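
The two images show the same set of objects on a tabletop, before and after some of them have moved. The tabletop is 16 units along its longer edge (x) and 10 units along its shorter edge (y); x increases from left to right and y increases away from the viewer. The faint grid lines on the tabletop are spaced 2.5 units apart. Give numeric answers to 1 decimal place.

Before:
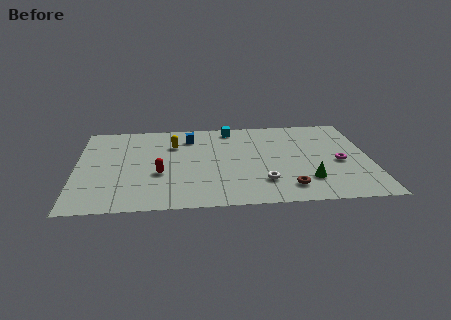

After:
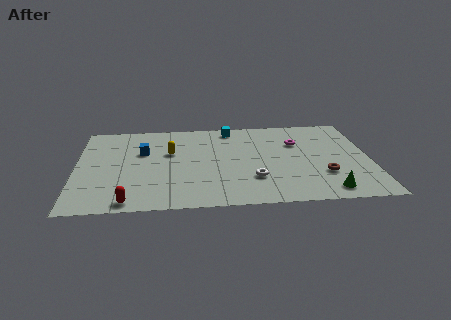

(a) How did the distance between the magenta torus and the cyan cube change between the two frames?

-3.2

The distance was about 7.3 in the first image and 4.1 in the second, so they moved 3.2 units closer together.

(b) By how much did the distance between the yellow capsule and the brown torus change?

+0.8

Before: roughly 8.1 units apart; after: 8.9. That's 0.8 units further apart.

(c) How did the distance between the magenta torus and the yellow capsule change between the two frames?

-2.4

They were about 9.4 units apart before and 7.0 after — 2.4 units closer together.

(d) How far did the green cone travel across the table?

1.6

The green cone was near (12.5, 2.5) before and (13.5, 1.3) after, so it travelled √(1.0² + 1.2²) ≈ 1.6 units.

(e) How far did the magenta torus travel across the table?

3.3

From (14.3, 4.4) to (12.1, 6.8), the magenta torus covered √(2.2² + 2.4²) ≈ 3.3 units.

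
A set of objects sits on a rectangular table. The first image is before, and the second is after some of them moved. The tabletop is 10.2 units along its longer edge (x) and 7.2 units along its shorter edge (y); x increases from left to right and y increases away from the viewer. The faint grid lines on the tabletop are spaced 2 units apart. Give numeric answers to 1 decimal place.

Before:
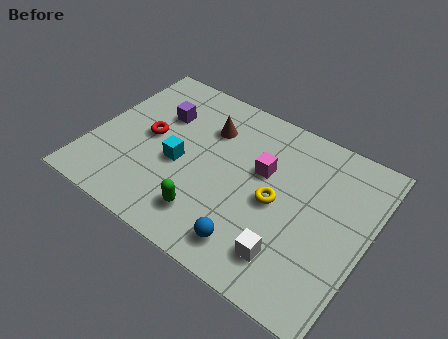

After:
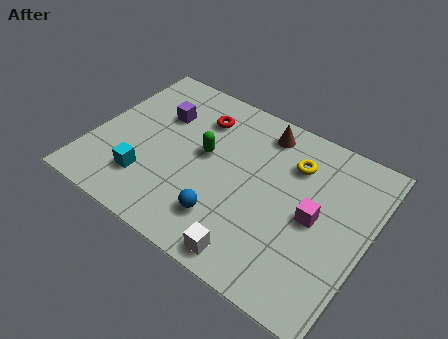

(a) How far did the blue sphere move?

1.2

The blue sphere was near (6.4, 1.2) before and (5.3, 1.7) after, so it travelled √(1.1² + 0.5²) ≈ 1.2 units.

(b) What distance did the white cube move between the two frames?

1.4

The white cube was near (7.7, 1.5) before and (6.5, 0.8) after, so it travelled √(1.2² + 0.7²) ≈ 1.4 units.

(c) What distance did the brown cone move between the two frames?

2.1

The brown cone was near (4.0, 5.2) before and (5.9, 6.1) after, so it travelled √(1.9² + 0.9²) ≈ 2.1 units.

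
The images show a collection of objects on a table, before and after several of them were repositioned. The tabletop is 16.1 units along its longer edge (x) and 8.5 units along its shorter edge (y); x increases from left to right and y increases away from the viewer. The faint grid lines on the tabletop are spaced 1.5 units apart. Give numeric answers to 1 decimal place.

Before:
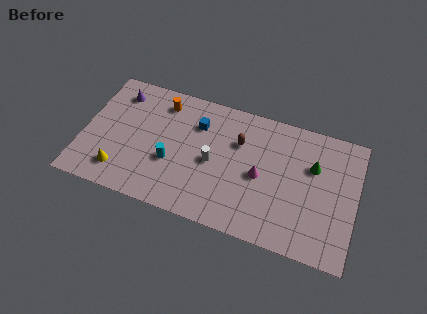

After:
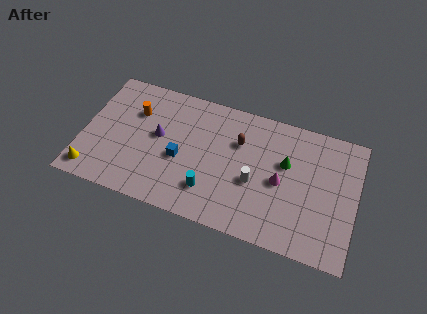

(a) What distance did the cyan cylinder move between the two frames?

2.6

From (5.3, 3.2) to (7.7, 2.1), the cyan cylinder covered √(2.4² + 1.1²) ≈ 2.6 units.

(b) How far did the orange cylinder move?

1.9

The orange cylinder moved from about (4.4, 7.0) to (2.9, 5.9), a distance of √(1.5² + 1.1²) ≈ 1.9.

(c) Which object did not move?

the brown capsule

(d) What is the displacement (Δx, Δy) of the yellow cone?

(-1.6, -0.5)

From the two frames, the yellow cone sits at roughly (2.4, 1.7) before and (0.8, 1.2) after.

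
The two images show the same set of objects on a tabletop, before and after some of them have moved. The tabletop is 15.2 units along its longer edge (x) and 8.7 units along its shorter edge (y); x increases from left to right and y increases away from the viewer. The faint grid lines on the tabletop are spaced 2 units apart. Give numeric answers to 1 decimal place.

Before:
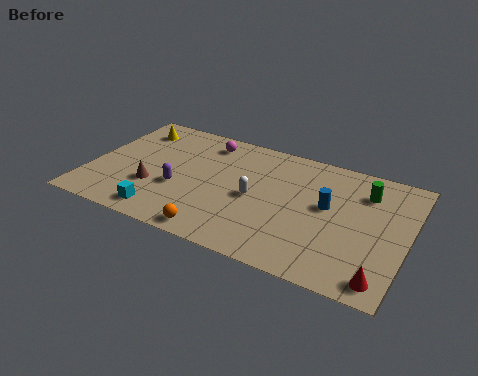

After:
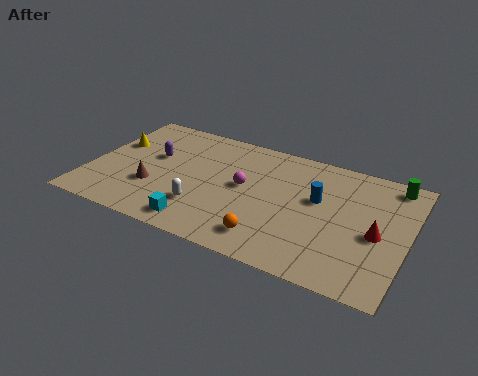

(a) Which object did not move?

the brown cone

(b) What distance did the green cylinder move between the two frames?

1.6

From (13.0, 6.6) to (14.2, 7.7), the green cylinder covered √(1.2² + 1.1²) ≈ 1.6 units.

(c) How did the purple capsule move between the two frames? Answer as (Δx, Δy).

(-1.5, 1.9)

The purple capsule was at about (4.4, 3.3) and moved to about (2.9, 5.2).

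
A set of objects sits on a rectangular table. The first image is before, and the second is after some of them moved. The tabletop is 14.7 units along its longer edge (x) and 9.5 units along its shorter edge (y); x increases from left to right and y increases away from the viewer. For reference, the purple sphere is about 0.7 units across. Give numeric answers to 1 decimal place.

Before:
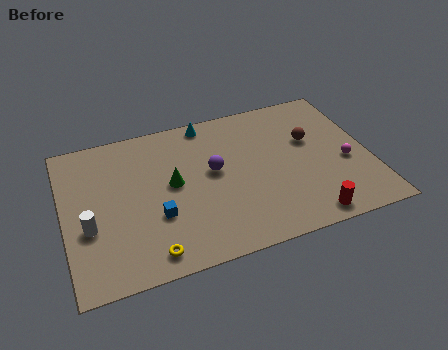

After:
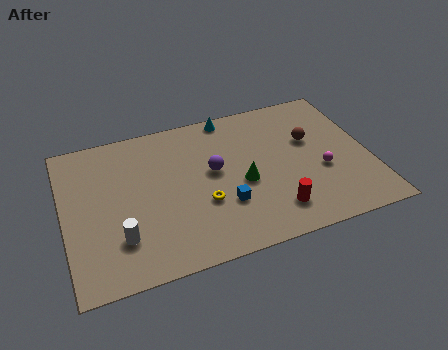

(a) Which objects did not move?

the brown sphere and the purple sphere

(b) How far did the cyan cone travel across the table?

1.1

From (7.2, 8.6) to (8.3, 8.7), the cyan cone covered √(1.1² + 0.1²) ≈ 1.1 units.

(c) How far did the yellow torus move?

3.5

The yellow torus moved from about (3.8, 1.2) to (6.5, 3.4), a distance of √(2.7² + 2.2²) ≈ 3.5.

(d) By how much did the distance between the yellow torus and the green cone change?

-2.0

The distance was about 4.1 in the first image and 2.1 in the second, so they moved 2.0 units closer together.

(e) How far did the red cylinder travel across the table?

1.7

The red cylinder was near (11.3, 1.0) before and (9.8, 1.9) after, so it travelled √(1.5² + 0.9²) ≈ 1.7 units.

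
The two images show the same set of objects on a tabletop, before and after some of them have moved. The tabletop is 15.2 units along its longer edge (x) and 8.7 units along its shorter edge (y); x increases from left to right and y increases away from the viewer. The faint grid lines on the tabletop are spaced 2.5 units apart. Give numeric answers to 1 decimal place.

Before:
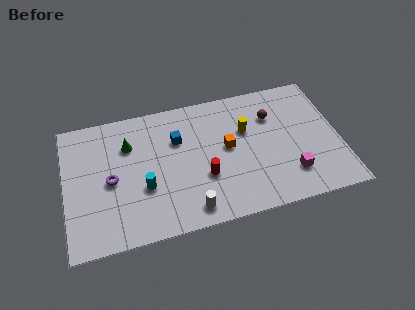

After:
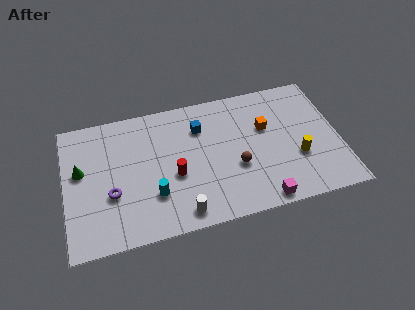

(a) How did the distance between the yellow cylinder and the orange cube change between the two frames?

+1.5

They were about 1.4 units apart before and 2.9 after — 1.5 units further apart.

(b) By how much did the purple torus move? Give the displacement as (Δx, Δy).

(0.0, -0.9)

From the two frames, the purple torus sits at roughly (2.5, 4.1) before and (2.5, 3.2) after.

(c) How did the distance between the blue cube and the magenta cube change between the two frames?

-0.7

They were about 7.1 units apart before and 6.4 after — 0.7 units closer together.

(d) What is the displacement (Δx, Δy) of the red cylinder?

(-1.6, 0.5)

The red cylinder was at about (7.6, 3.1) and moved to about (6.0, 3.6).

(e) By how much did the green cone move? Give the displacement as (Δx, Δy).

(-2.7, -1.1)

The green cone started near (3.6, 6.2) and ended near (0.9, 5.1).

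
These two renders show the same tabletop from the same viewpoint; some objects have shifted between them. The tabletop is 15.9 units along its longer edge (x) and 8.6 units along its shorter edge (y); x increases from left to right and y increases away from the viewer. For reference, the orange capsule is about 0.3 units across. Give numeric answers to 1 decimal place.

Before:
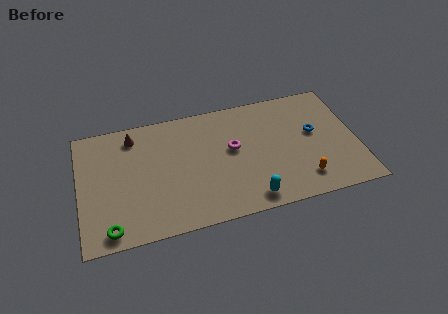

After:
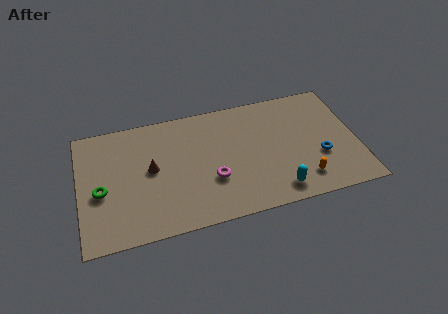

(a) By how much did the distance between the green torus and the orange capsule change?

+0.6

They were about 11.0 units apart before and 11.6 after — 0.6 units further apart.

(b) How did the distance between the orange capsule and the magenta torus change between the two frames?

+0.3

The distance was about 5.0 in the first image and 5.3 in the second, so they moved 0.3 units further apart.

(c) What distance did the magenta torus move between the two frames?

2.3

From (8.8, 4.9) to (7.5, 3.0), the magenta torus covered √(1.3² + 1.9²) ≈ 2.3 units.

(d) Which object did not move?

the orange capsule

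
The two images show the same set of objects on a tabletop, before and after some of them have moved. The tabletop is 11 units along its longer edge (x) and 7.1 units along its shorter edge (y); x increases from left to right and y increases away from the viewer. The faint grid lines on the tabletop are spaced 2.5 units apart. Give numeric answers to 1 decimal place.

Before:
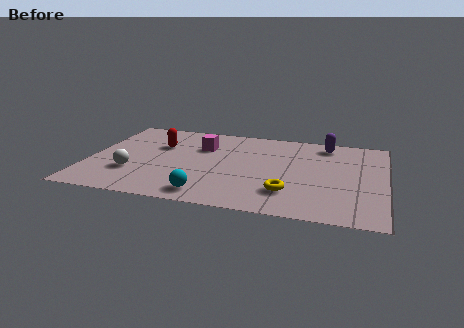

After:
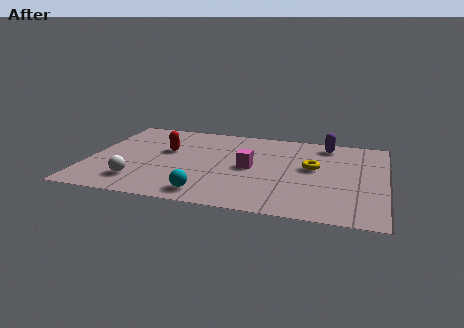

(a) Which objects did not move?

the purple capsule and the cyan sphere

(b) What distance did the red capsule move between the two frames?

0.5

The red capsule was near (2.5, 4.7) before and (2.8, 4.3) after, so it travelled √(0.3² + 0.4²) ≈ 0.5 units.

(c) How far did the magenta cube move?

2.4

From (4.1, 4.9) to (6.0, 3.5), the magenta cube covered √(1.9² + 1.4²) ≈ 2.4 units.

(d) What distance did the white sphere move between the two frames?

0.8

The white sphere was near (1.7, 2.2) before and (2.0, 1.5) after, so it travelled √(0.3² + 0.7²) ≈ 0.8 units.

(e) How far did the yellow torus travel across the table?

2.3

The yellow torus was near (7.5, 1.8) before and (8.3, 4.0) after, so it travelled √(0.8² + 2.2²) ≈ 2.3 units.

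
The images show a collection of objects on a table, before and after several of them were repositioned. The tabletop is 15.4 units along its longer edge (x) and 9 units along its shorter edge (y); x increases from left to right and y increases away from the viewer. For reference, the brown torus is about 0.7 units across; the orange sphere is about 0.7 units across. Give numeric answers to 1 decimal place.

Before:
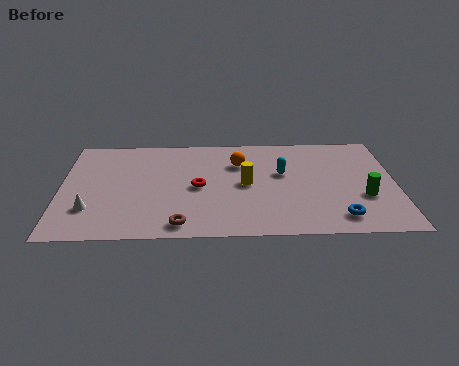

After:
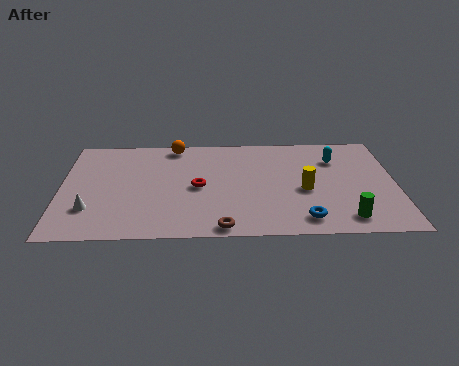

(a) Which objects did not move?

the red torus and the white cone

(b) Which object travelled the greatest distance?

the orange sphere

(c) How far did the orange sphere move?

3.4

From (8.2, 6.4) to (5.2, 8.1), the orange sphere covered √(3.0² + 1.7²) ≈ 3.4 units.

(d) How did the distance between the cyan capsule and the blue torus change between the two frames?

+0.8

They were about 4.6 units apart before and 5.4 after — 0.8 units further apart.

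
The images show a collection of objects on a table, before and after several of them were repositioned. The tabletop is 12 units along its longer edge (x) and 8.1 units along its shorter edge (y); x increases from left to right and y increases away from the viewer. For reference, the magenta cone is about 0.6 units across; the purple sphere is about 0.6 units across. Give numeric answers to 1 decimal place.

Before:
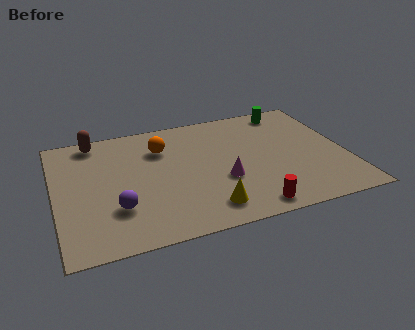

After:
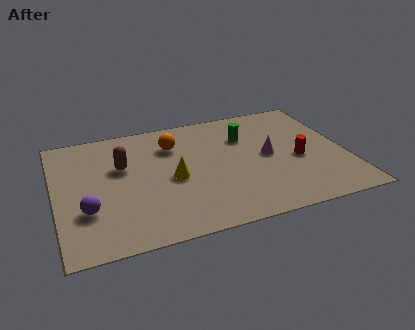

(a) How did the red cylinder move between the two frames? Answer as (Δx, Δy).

(2.3, 2.6)

The red cylinder was at about (7.7, 0.9) and moved to about (10.0, 3.5).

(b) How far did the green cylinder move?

2.4

The green cylinder was near (10.0, 7.1) before and (8.0, 5.7) after, so it travelled √(2.0² + 1.4²) ≈ 2.4 units.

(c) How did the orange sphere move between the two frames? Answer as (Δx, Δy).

(0.5, 0.1)

The orange sphere started near (4.5, 5.9) and ended near (5.0, 6.0).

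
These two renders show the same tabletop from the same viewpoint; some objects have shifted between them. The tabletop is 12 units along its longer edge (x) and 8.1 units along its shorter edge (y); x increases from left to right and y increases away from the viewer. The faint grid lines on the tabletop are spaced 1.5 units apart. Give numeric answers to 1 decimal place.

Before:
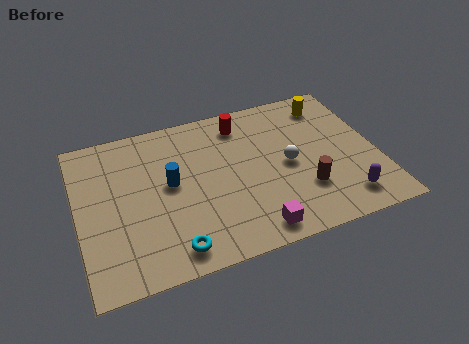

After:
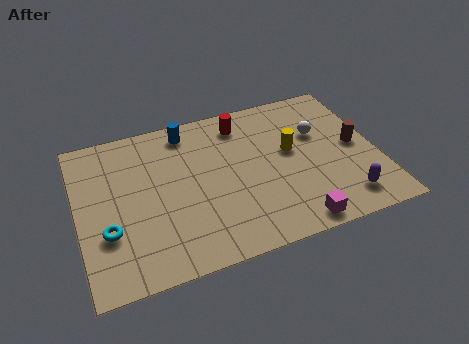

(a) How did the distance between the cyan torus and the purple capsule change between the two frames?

+2.5

Before: roughly 6.9 units apart; after: 9.4. That's 2.5 units further apart.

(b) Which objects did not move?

the purple capsule and the red cylinder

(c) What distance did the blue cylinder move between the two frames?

2.8

The blue cylinder was near (3.7, 4.4) before and (4.6, 7.0) after, so it travelled √(0.9² + 2.6²) ≈ 2.8 units.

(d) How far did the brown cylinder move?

2.9

From (8.9, 2.4) to (11.2, 4.1), the brown cylinder covered √(2.3² + 1.7²) ≈ 2.9 units.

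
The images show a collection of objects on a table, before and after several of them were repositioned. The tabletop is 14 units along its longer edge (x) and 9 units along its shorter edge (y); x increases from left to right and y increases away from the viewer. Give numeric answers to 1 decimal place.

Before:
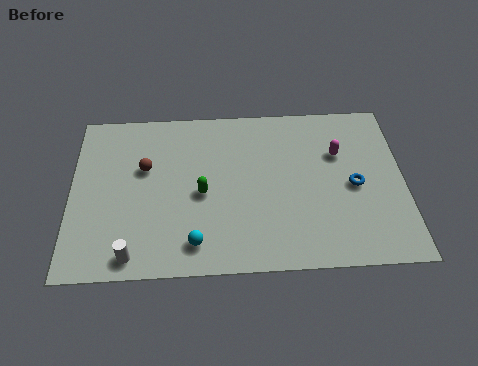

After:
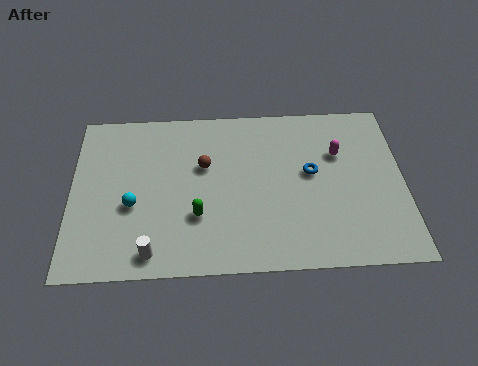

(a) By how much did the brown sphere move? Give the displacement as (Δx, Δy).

(2.5, 0.0)

From the two frames, the brown sphere sits at roughly (3.1, 5.6) before and (5.6, 5.6) after.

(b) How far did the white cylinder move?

0.8

From (2.6, 1.0) to (3.4, 1.1), the white cylinder covered √(0.8² + 0.1²) ≈ 0.8 units.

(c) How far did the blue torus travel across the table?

2.0

From (11.9, 4.2) to (10.1, 5.0), the blue torus covered √(1.8² + 0.8²) ≈ 2.0 units.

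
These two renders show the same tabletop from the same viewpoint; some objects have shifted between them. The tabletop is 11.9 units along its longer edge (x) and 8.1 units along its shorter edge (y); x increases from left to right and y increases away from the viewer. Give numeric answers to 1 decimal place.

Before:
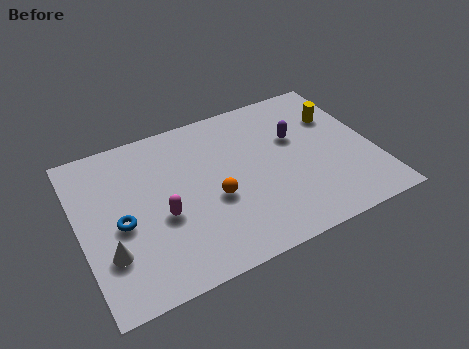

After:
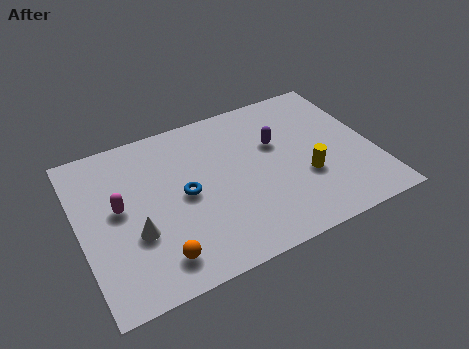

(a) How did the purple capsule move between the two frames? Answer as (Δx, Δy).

(-0.8, 0.0)

The purple capsule started near (8.9, 5.1) and ended near (8.1, 5.1).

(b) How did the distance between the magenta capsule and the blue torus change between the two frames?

+1.0

Before: roughly 1.6 units apart; after: 2.6. That's 1.0 units further apart.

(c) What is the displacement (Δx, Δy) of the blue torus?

(2.6, 0.4)

The blue torus was at about (1.6, 3.6) and moved to about (4.2, 4.0).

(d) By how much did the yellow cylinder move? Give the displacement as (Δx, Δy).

(-1.7, -2.7)

From the two frames, the yellow cylinder sits at roughly (10.7, 5.6) before and (9.0, 2.9) after.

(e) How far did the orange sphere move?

3.1

From (5.3, 3.3) to (2.8, 1.4), the orange sphere covered √(2.5² + 1.9²) ≈ 3.1 units.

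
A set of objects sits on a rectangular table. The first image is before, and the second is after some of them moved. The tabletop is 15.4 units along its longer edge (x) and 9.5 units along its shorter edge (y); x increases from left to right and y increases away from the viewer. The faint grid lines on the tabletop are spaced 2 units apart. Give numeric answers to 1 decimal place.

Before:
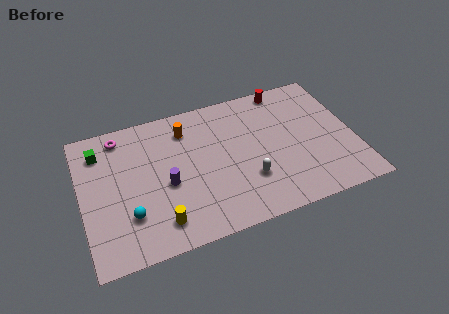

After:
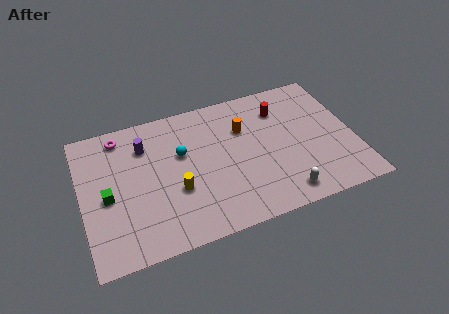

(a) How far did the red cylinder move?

1.5

The red cylinder was near (11.9, 8.6) before and (11.5, 7.2) after, so it travelled √(0.4² + 1.4²) ≈ 1.5 units.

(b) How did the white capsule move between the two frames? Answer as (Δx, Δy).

(1.8, -1.6)

From the two frames, the white capsule sits at roughly (9.2, 2.9) before and (11.0, 1.3) after.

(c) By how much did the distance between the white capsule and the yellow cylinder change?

+1.0

The distance was about 5.2 in the first image and 6.2 in the second, so they moved 1.0 units further apart.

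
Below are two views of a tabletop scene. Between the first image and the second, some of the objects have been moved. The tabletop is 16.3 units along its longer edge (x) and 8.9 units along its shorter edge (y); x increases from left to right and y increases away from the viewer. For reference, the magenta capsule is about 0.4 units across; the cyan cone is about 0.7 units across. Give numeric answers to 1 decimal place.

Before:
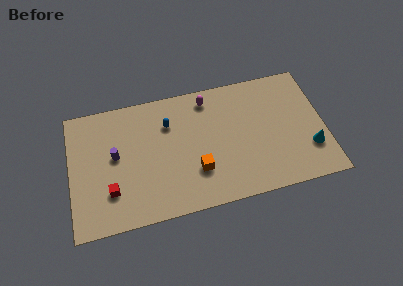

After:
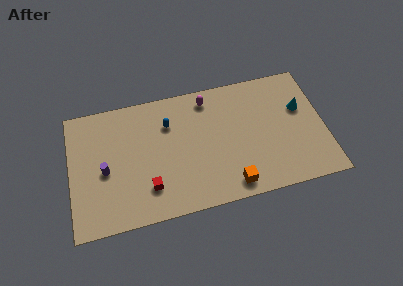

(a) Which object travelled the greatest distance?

the cyan cone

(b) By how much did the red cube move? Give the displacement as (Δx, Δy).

(2.4, -0.3)

The red cube was at about (2.5, 2.5) and moved to about (4.9, 2.2).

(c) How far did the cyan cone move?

3.0

The cyan cone was near (15.3, 2.6) before and (14.9, 5.6) after, so it travelled √(0.4² + 3.0²) ≈ 3.0 units.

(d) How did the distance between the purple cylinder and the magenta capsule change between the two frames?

+1.0

Before: roughly 6.7 units apart; after: 7.7. That's 1.0 units further apart.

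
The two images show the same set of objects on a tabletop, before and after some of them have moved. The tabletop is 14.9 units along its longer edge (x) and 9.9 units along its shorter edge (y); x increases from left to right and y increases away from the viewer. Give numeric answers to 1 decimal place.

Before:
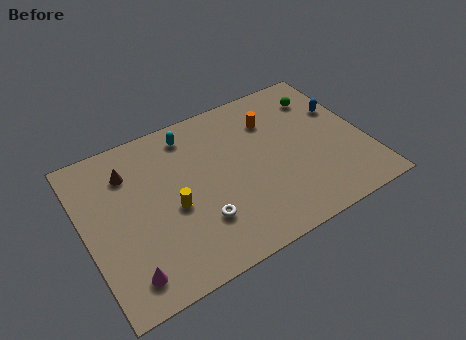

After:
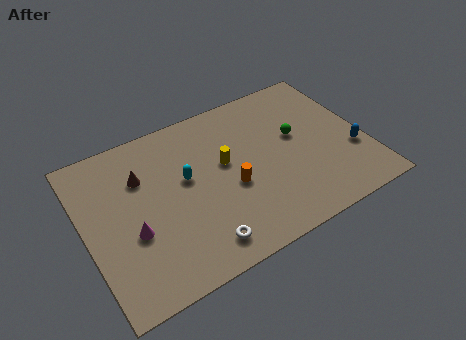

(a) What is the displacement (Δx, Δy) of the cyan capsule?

(-0.6, -2.7)

The cyan capsule was at about (6.0, 8.4) and moved to about (5.4, 5.7).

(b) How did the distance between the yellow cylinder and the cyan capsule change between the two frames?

-2.3

They were about 4.4 units apart before and 2.1 after — 2.3 units closer together.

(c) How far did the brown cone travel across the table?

0.8

The brown cone was near (2.6, 7.5) before and (3.2, 6.9) after, so it travelled √(0.6² + 0.6²) ≈ 0.8 units.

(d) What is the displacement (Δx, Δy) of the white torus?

(-0.2, -1.3)

From the two frames, the white torus sits at roughly (5.7, 2.8) before and (5.5, 1.5) after.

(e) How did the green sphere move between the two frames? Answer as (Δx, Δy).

(-1.7, -2.0)

The green sphere was at about (13.1, 7.7) and moved to about (11.4, 5.7).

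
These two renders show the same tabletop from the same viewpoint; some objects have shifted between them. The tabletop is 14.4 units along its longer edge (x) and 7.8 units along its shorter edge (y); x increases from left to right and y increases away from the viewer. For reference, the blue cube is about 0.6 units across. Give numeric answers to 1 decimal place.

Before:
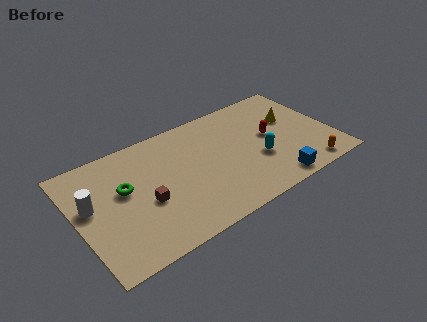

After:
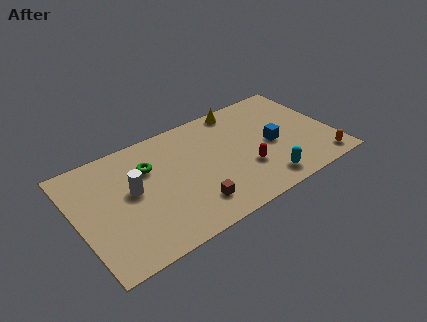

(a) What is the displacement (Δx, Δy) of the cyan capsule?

(0.0, -1.7)

The cyan capsule was at about (10.1, 2.9) and moved to about (10.1, 1.2).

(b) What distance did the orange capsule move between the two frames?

0.8

From (12.6, 0.9) to (13.4, 1.0), the orange capsule covered √(0.8² + 0.1²) ≈ 0.8 units.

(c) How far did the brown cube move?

2.8

The brown cube moved from about (3.7, 3.2) to (6.1, 1.7), a distance of √(2.4² + 1.5²) ≈ 2.8.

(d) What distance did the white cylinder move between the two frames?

2.3

The white cylinder was near (0.8, 4.5) before and (3.1, 4.3) after, so it travelled √(2.3² + 0.2²) ≈ 2.3 units.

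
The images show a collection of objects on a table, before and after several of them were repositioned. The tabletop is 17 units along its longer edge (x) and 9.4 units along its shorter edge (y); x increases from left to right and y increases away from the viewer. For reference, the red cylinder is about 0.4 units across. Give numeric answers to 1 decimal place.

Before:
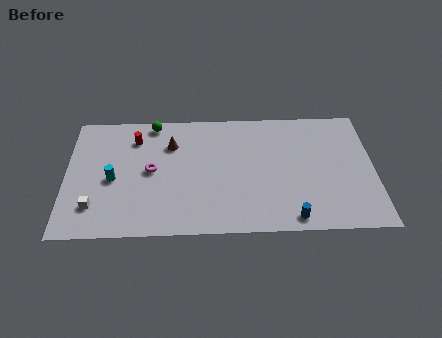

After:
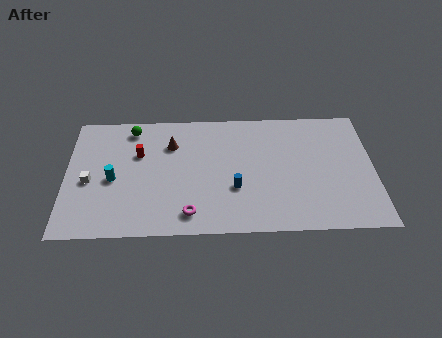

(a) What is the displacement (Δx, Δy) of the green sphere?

(-1.2, -0.4)

The green sphere was at about (4.8, 8.5) and moved to about (3.6, 8.1).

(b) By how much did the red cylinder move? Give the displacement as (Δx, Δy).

(0.2, -1.2)

The red cylinder was at about (3.8, 7.3) and moved to about (4.0, 6.1).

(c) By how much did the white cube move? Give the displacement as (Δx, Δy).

(-0.3, 1.9)

From the two frames, the white cube sits at roughly (1.6, 2.2) before and (1.3, 4.1) after.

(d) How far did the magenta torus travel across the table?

3.9

The magenta torus moved from about (4.7, 4.8) to (6.8, 1.5), a distance of √(2.1² + 3.3²) ≈ 3.9.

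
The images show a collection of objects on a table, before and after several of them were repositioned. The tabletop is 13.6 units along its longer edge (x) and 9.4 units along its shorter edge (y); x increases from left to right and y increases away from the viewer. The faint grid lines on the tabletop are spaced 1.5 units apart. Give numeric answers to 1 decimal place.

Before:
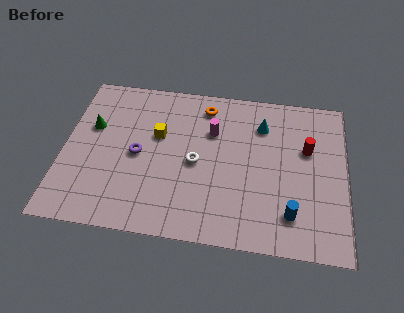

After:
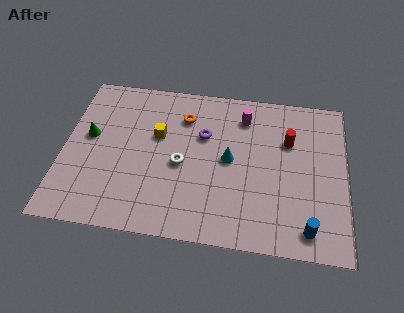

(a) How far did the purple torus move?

3.5

The purple torus moved from about (3.6, 4.5) to (6.7, 6.1), a distance of √(3.1² + 1.6²) ≈ 3.5.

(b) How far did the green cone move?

0.6

The green cone moved from about (1.3, 5.9) to (1.2, 5.3), a distance of √(0.1² + 0.6²) ≈ 0.6.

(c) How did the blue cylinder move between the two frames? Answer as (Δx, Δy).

(0.8, -0.7)

From the two frames, the blue cylinder sits at roughly (11.0, 2.0) before and (11.8, 1.3) after.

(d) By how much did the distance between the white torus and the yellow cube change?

-0.4

They were about 2.4 units apart before and 2.0 after — 0.4 units closer together.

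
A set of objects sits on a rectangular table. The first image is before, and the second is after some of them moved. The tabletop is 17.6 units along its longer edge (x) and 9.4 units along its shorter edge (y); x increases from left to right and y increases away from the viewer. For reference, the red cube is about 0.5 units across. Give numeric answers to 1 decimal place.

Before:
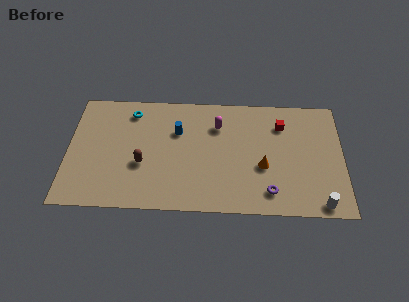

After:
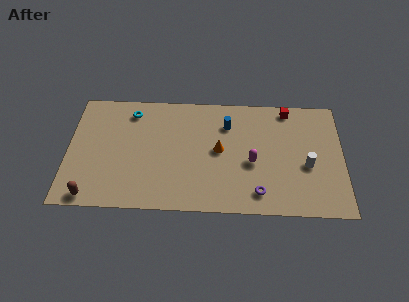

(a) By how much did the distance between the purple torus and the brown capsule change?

+2.3

Before: roughly 8.3 units apart; after: 10.6. That's 2.3 units further apart.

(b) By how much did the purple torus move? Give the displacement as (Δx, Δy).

(-0.7, -0.1)

The purple torus was at about (12.9, 1.7) and moved to about (12.2, 1.6).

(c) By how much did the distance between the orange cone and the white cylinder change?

+1.1

The distance was about 4.6 in the first image and 5.7 in the second, so they moved 1.1 units further apart.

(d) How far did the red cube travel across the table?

1.4

The red cube was near (13.7, 7.1) before and (14.1, 8.4) after, so it travelled √(0.4² + 1.3²) ≈ 1.4 units.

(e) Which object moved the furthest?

the brown capsule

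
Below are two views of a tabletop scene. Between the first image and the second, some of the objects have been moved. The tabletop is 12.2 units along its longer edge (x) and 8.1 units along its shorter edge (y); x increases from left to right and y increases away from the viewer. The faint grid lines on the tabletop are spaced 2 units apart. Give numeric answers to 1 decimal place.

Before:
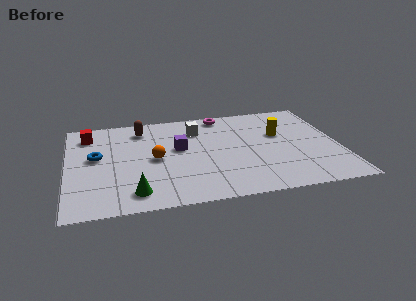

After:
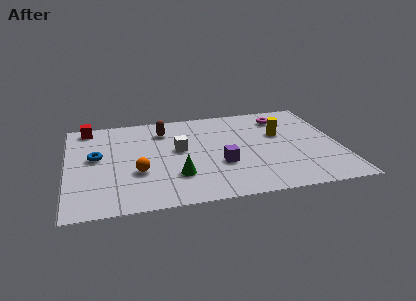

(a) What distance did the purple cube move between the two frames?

2.5

From (5.0, 4.6) to (6.8, 2.9), the purple cube covered √(1.8² + 1.7²) ≈ 2.5 units.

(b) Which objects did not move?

the blue torus and the yellow cylinder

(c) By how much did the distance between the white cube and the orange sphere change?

-0.5

They were about 3.0 units apart before and 2.5 after — 0.5 units closer together.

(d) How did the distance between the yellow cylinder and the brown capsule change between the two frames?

-1.0

They were about 6.4 units apart before and 5.4 after — 1.0 units closer together.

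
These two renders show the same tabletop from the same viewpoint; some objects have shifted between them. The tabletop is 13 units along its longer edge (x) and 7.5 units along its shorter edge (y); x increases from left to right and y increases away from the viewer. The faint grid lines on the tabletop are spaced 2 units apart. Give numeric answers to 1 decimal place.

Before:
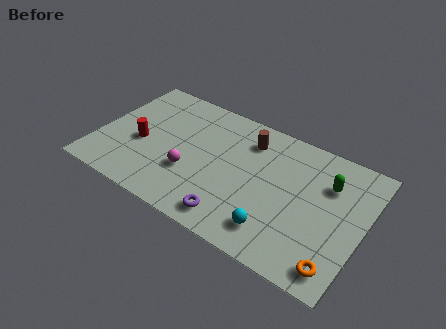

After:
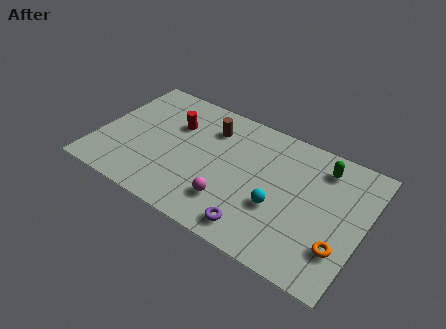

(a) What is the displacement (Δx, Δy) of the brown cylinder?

(-1.9, -0.2)

The brown cylinder started near (7.1, 5.9) and ended near (5.2, 5.7).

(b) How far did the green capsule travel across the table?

0.9

From (11.1, 5.3) to (10.7, 6.1), the green capsule covered √(0.4² + 0.8²) ≈ 0.9 units.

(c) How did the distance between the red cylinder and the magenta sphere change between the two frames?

+1.9

The distance was about 2.7 in the first image and 4.6 in the second, so they moved 1.9 units further apart.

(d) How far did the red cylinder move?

2.4

From (2.1, 3.2) to (3.5, 5.1), the red cylinder covered √(1.4² + 1.9²) ≈ 2.4 units.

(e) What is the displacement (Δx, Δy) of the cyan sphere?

(-0.1, 1.3)

The cyan sphere was at about (9.1, 1.5) and moved to about (9.0, 2.8).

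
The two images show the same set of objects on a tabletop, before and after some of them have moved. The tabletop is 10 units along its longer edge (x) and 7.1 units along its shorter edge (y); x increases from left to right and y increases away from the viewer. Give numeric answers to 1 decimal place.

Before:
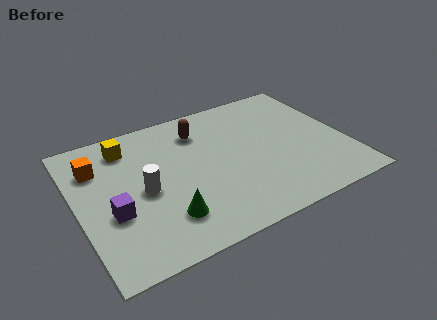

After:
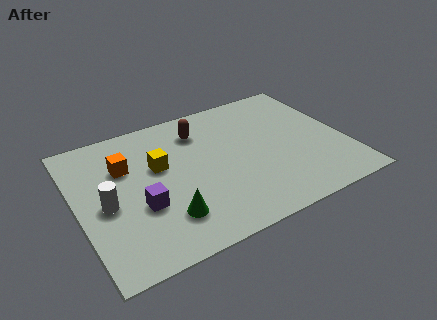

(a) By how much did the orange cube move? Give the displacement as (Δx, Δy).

(1.0, -0.4)

From the two frames, the orange cube sits at roughly (0.9, 5.2) before and (1.9, 4.8) after.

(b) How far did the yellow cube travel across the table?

1.8

The yellow cube moved from about (2.1, 5.8) to (3.1, 4.3), a distance of √(1.0² + 1.5²) ≈ 1.8.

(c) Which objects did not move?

the brown capsule and the green cone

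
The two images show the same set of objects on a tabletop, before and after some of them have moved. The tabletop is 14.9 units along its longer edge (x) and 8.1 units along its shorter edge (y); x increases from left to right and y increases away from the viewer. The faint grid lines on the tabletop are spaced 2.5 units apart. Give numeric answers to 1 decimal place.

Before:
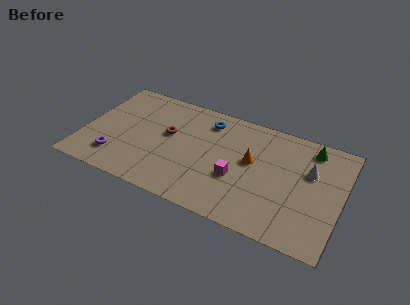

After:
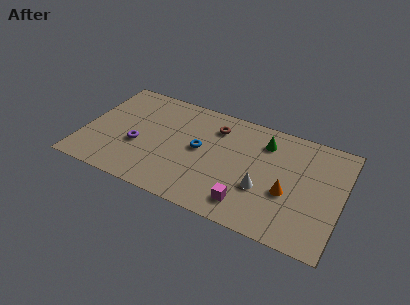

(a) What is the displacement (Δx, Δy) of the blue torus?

(-0.2, -2.3)

The blue torus was at about (6.9, 6.6) and moved to about (6.7, 4.3).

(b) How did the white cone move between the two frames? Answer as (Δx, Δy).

(-2.5, -2.3)

The white cone started near (13.0, 5.2) and ended near (10.5, 2.9).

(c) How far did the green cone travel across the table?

2.7

The green cone moved from about (12.9, 6.9) to (10.3, 6.3), a distance of √(2.6² + 0.6²) ≈ 2.7.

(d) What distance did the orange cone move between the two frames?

2.6

From (9.7, 4.6) to (11.9, 3.2), the orange cone covered √(2.2² + 1.4²) ≈ 2.6 units.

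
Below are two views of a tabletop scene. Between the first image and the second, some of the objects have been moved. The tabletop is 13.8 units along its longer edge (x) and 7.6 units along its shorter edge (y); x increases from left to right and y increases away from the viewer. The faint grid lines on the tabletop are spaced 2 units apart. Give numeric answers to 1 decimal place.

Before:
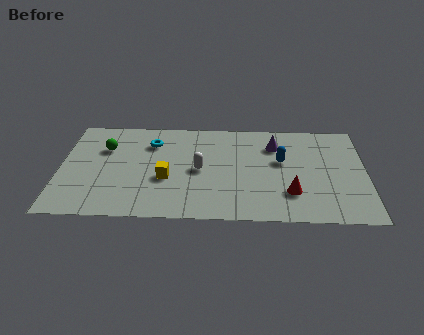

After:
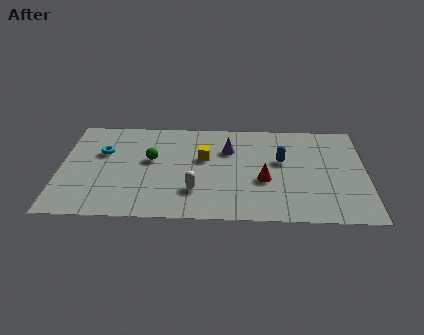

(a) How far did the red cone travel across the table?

1.5

The red cone moved from about (10.4, 2.1) to (9.2, 3.0), a distance of √(1.2² + 0.9²) ≈ 1.5.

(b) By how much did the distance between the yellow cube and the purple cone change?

-4.3

Before: roughly 5.6 units apart; after: 1.3. That's 4.3 units closer together.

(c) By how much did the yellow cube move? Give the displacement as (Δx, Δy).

(1.7, 1.6)

The yellow cube started near (4.8, 3.0) and ended near (6.5, 4.6).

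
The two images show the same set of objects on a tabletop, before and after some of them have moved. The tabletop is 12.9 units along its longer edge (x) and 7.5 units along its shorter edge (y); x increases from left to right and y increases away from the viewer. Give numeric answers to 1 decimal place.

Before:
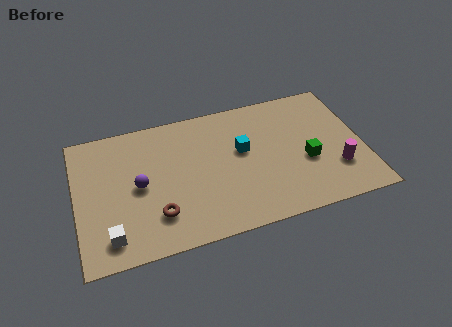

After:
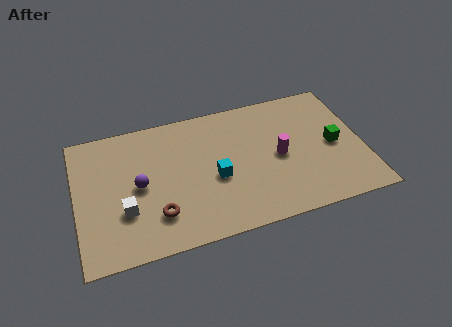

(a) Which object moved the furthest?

the magenta cylinder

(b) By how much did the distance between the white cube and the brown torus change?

-0.7

Before: roughly 2.2 units apart; after: 1.5. That's 0.7 units closer together.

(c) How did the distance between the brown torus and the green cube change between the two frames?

+1.4

Before: roughly 6.9 units apart; after: 8.3. That's 1.4 units further apart.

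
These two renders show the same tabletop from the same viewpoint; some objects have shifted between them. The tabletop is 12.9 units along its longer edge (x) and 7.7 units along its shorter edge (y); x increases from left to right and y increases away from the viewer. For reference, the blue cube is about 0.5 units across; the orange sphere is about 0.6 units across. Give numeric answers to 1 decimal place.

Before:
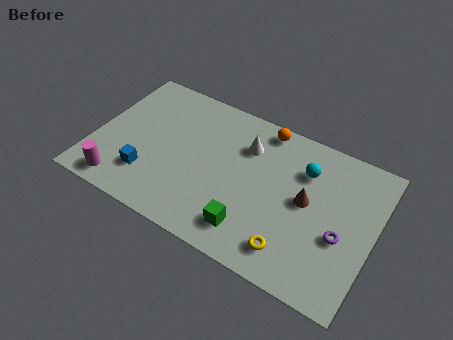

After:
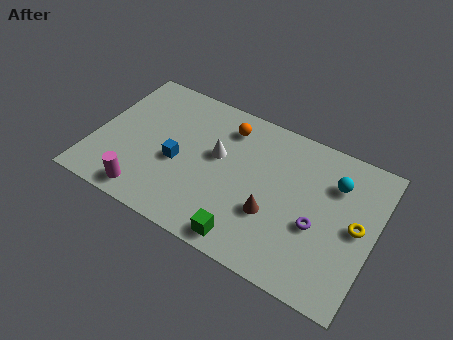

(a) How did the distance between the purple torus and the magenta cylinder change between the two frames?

-2.2

They were about 10.1 units apart before and 7.9 after — 2.2 units closer together.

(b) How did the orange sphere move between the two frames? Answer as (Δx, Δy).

(-1.6, -0.7)

From the two frames, the orange sphere sits at roughly (7.4, 6.9) before and (5.8, 6.2) after.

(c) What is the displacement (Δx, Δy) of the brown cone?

(-1.4, -1.4)

The brown cone started near (9.8, 4.1) and ended near (8.4, 2.7).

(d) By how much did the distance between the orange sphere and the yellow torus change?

+0.8

The distance was about 5.9 in the first image and 6.7 in the second, so they moved 0.8 units further apart.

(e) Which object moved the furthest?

the yellow torus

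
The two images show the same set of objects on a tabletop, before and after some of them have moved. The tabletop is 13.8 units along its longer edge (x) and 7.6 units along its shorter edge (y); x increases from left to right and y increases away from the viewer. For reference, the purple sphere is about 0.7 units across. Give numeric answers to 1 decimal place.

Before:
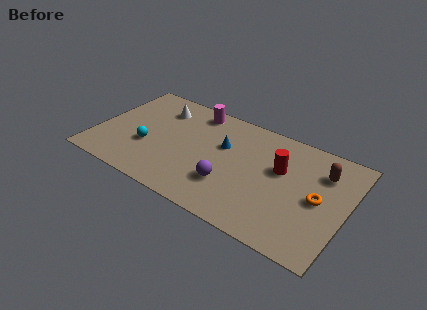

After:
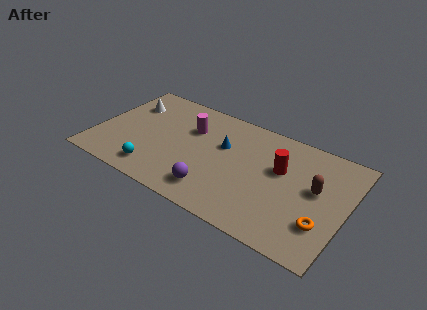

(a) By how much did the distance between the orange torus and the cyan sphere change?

-0.3

They were about 9.4 units apart before and 9.1 after — 0.3 units closer together.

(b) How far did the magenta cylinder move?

1.4

From (5.0, 6.6) to (5.0, 5.2), the magenta cylinder covered √(0.0² + 1.4²) ≈ 1.4 units.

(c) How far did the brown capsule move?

1.3

From (12.3, 5.6) to (12.1, 4.3), the brown capsule covered √(0.2² + 1.3²) ≈ 1.3 units.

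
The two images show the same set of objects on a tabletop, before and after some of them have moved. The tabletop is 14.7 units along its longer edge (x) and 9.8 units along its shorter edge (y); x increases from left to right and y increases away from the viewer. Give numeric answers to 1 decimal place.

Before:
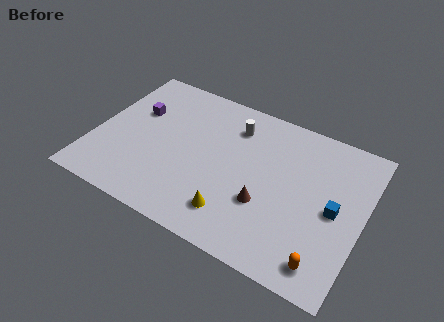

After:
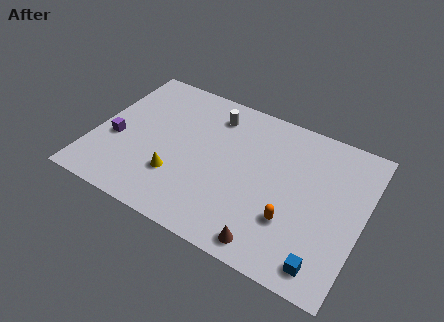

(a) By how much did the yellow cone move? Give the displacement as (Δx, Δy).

(-3.3, 0.9)

From the two frames, the yellow cone sits at roughly (8.1, 2.0) before and (4.8, 2.9) after.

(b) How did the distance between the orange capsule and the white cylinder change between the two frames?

-1.5

The distance was about 8.5 in the first image and 7.0 in the second, so they moved 1.5 units closer together.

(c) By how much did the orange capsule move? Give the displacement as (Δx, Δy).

(-2.0, 1.6)

From the two frames, the orange capsule sits at roughly (13.1, 1.4) before and (11.1, 3.0) after.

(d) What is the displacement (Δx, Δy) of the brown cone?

(0.6, -2.3)

The brown cone started near (9.6, 3.4) and ended near (10.2, 1.1).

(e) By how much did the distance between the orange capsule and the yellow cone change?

+1.3

They were about 5.0 units apart before and 6.3 after — 1.3 units further apart.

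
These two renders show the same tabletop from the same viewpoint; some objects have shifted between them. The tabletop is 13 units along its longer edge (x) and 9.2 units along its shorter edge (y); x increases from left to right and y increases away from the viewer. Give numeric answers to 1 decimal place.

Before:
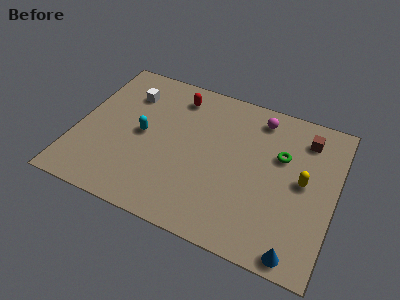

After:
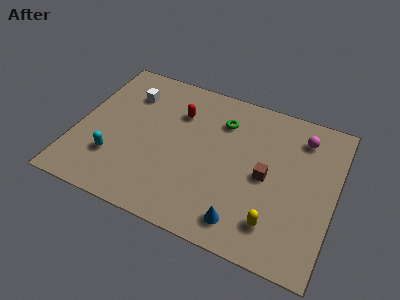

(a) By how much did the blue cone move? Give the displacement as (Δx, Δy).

(-2.7, 0.6)

The blue cone started near (11.5, 0.8) and ended near (8.8, 1.4).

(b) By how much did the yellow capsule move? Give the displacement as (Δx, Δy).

(-1.1, -2.9)

The yellow capsule started near (11.4, 4.8) and ended near (10.3, 1.9).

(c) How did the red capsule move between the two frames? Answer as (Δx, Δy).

(0.2, -1.0)

The red capsule started near (4.7, 7.6) and ended near (4.9, 6.6).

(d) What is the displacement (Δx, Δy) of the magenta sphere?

(2.2, -0.4)

The magenta sphere started near (8.9, 7.8) and ended near (11.1, 7.4).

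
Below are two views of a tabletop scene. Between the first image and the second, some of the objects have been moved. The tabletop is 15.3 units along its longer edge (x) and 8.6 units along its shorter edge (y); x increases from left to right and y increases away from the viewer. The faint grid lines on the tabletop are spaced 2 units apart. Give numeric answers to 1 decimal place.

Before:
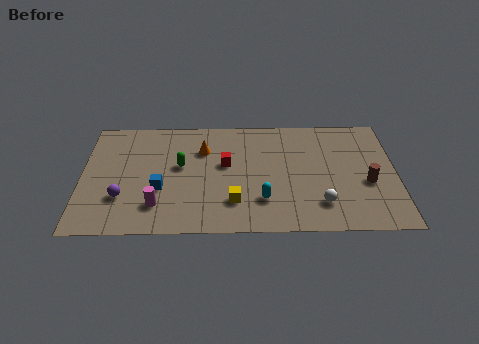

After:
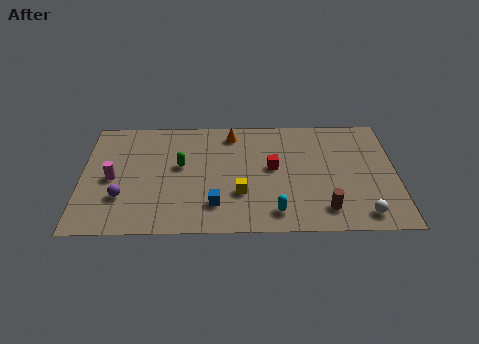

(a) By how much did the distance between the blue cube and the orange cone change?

+1.8

The distance was about 3.6 in the first image and 5.4 in the second, so they moved 1.8 units further apart.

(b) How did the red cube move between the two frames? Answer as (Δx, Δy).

(2.3, -0.3)

From the two frames, the red cube sits at roughly (7.0, 5.0) before and (9.3, 4.7) after.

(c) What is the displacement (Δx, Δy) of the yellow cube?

(0.3, 0.6)

From the two frames, the yellow cube sits at roughly (7.4, 2.2) before and (7.7, 2.8) after.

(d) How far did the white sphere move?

2.2

From (11.6, 2.0) to (13.6, 1.2), the white sphere covered √(2.0² + 0.8²) ≈ 2.2 units.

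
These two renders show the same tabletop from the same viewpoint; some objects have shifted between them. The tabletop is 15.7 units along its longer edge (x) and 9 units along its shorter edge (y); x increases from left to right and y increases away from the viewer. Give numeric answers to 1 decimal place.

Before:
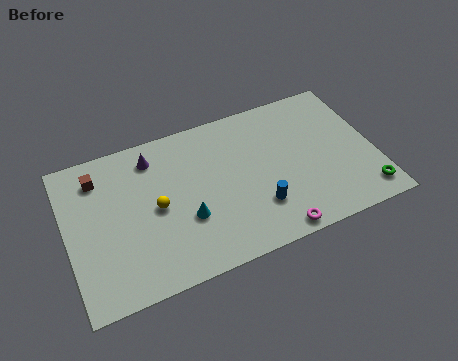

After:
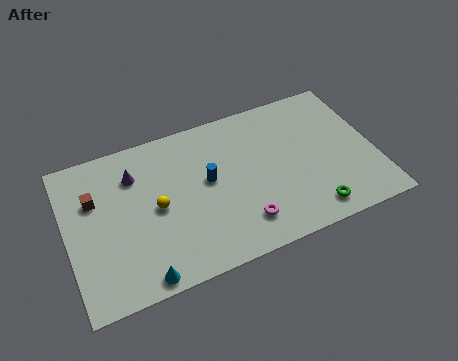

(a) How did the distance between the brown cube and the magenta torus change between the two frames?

-2.3

The distance was about 10.5 in the first image and 8.2 in the second, so they moved 2.3 units closer together.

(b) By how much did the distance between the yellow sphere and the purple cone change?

-0.5

Before: roughly 3.0 units apart; after: 2.5. That's 0.5 units closer together.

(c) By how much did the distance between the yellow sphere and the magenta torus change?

-1.9

The distance was about 6.7 in the first image and 4.8 in the second, so they moved 1.9 units closer together.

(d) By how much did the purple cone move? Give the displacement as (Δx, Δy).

(-1.0, -0.7)

The purple cone started near (4.6, 7.4) and ended near (3.6, 6.7).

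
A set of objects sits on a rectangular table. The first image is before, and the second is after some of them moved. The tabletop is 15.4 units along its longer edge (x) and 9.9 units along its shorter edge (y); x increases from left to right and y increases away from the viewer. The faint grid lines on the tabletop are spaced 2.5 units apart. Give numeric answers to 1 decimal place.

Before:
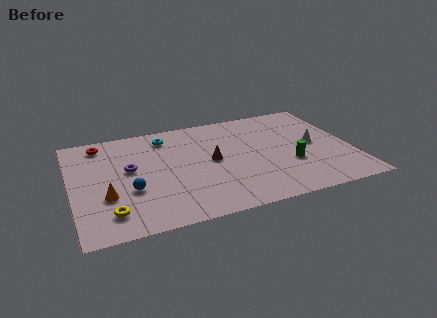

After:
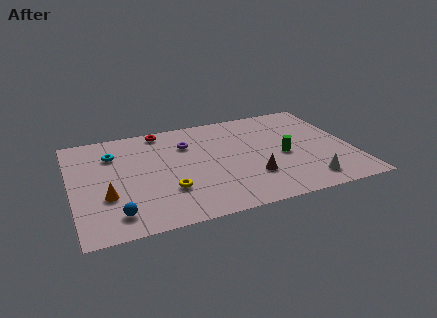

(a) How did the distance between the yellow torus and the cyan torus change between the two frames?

-2.1

They were about 7.2 units apart before and 5.1 after — 2.1 units closer together.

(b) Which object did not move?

the orange cone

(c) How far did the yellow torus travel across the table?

3.4

The yellow torus was near (1.9, 1.9) before and (5.1, 3.0) after, so it travelled √(3.2² + 1.1²) ≈ 3.4 units.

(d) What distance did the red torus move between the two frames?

3.4

From (1.8, 8.5) to (5.2, 8.9), the red torus covered √(3.4² + 0.4²) ≈ 3.4 units.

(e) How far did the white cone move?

3.5

From (13.4, 5.0) to (12.6, 1.6), the white cone covered √(0.8² + 3.4²) ≈ 3.5 units.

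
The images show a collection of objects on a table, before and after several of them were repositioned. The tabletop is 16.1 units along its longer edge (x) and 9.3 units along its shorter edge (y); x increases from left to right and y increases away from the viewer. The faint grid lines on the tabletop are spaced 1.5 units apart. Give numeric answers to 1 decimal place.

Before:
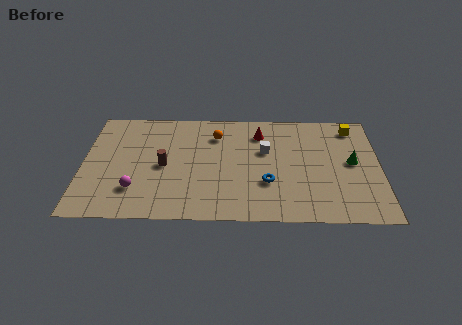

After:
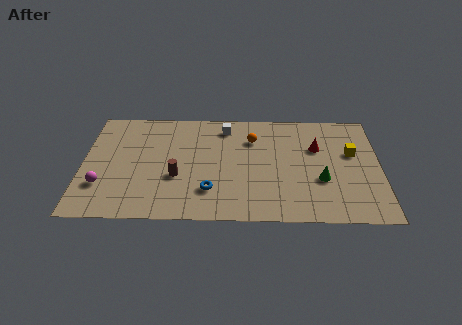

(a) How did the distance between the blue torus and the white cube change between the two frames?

+2.8

Before: roughly 2.7 units apart; after: 5.5. That's 2.8 units further apart.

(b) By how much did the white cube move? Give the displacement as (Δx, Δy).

(-2.2, 2.0)

The white cube was at about (9.9, 5.8) and moved to about (7.7, 7.8).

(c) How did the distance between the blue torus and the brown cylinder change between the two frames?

-3.6

Before: roughly 5.7 units apart; after: 2.1. That's 3.6 units closer together.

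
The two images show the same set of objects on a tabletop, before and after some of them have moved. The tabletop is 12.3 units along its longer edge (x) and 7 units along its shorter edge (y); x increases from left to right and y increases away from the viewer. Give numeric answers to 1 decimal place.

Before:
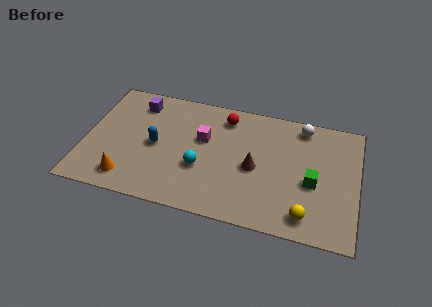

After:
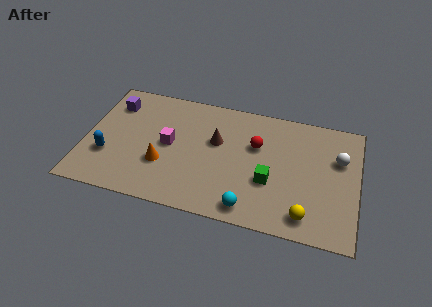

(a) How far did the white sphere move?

2.3

The white sphere moved from about (9.7, 6.1) to (11.4, 4.6), a distance of √(1.7² + 1.5²) ≈ 2.3.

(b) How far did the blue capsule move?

2.4

The blue capsule moved from about (3.2, 3.4) to (1.1, 2.3), a distance of √(2.1² + 1.1²) ≈ 2.4.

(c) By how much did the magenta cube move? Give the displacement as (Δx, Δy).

(-1.5, -0.7)

The magenta cube was at about (5.3, 4.3) and moved to about (3.8, 3.6).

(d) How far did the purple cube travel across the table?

1.1

The purple cube moved from about (2.2, 5.7) to (1.1, 5.4), a distance of √(1.1² + 0.3²) ≈ 1.1.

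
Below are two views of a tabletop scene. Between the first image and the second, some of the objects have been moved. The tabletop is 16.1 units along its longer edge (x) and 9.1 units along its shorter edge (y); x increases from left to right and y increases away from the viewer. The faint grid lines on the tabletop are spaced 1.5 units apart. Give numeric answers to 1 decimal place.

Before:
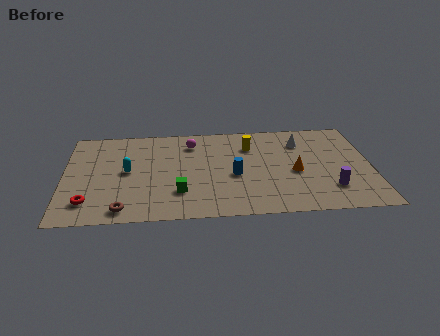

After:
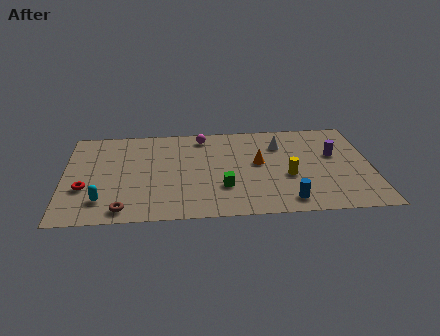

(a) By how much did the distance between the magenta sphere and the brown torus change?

+0.8

Before: roughly 7.1 units apart; after: 7.9. That's 0.8 units further apart.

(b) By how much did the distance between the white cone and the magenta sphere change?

-1.6

They were about 5.8 units apart before and 4.2 after — 1.6 units closer together.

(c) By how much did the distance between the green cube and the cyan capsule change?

+2.9

The distance was about 3.5 in the first image and 6.4 in the second, so they moved 2.9 units further apart.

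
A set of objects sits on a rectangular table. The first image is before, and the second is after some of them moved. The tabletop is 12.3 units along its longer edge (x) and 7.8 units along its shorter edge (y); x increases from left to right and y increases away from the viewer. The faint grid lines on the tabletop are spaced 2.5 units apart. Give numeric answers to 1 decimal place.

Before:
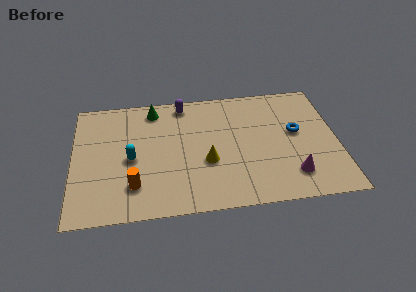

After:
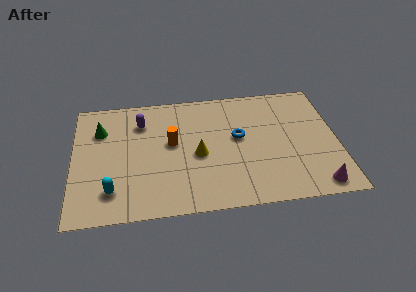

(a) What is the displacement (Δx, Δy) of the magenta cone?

(1.1, -0.8)

The magenta cone was at about (10.1, 1.7) and moved to about (11.2, 0.9).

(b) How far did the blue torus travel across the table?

2.7

The blue torus was near (10.4, 4.4) before and (7.7, 4.4) after, so it travelled √(2.7² + 0.0²) ≈ 2.7 units.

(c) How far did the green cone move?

2.7

From (3.8, 6.7) to (1.3, 5.6), the green cone covered √(2.5² + 1.1²) ≈ 2.7 units.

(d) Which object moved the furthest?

the orange cylinder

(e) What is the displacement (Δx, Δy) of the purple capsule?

(-2.0, -1.0)

From the two frames, the purple capsule sits at roughly (5.2, 6.9) before and (3.2, 5.9) after.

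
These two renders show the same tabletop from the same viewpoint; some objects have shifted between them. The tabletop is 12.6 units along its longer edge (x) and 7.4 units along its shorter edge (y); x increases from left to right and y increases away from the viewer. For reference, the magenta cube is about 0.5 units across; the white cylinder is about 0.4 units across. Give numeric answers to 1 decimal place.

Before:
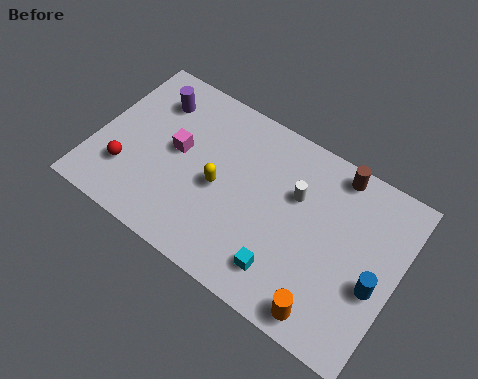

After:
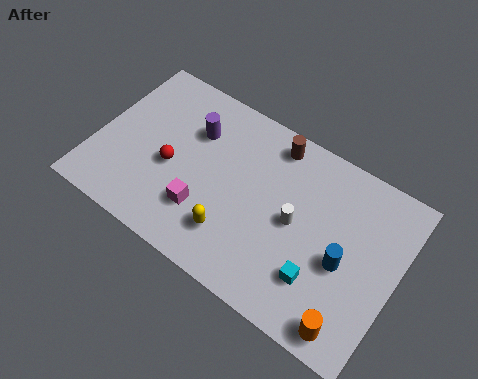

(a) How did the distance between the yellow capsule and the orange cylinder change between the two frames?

-0.4

They were about 5.6 units apart before and 5.2 after — 0.4 units closer together.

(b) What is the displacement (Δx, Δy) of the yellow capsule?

(0.9, -1.6)

The yellow capsule started near (5.2, 3.4) and ended near (6.1, 1.8).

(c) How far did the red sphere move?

2.0

The red sphere was near (1.5, 2.1) before and (3.2, 3.2) after, so it travelled √(1.7² + 1.1²) ≈ 2.0 units.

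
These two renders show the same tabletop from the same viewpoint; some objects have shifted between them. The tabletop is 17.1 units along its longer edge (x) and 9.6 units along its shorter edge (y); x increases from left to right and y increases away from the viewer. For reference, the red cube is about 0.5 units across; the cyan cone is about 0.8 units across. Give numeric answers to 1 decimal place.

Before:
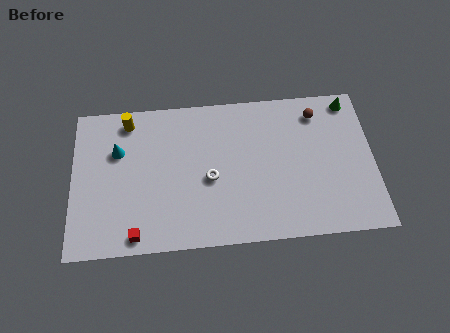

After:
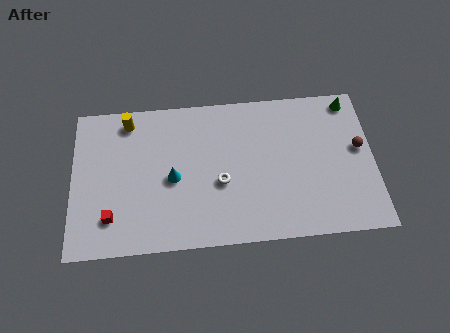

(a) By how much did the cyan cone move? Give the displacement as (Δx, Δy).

(3.1, -2.0)

The cyan cone started near (2.6, 6.4) and ended near (5.7, 4.4).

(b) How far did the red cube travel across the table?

1.8

From (3.6, 1.0) to (2.2, 2.2), the red cube covered √(1.4² + 1.2²) ≈ 1.8 units.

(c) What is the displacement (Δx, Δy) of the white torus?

(0.6, -0.3)

The white torus started near (7.8, 4.2) and ended near (8.4, 3.9).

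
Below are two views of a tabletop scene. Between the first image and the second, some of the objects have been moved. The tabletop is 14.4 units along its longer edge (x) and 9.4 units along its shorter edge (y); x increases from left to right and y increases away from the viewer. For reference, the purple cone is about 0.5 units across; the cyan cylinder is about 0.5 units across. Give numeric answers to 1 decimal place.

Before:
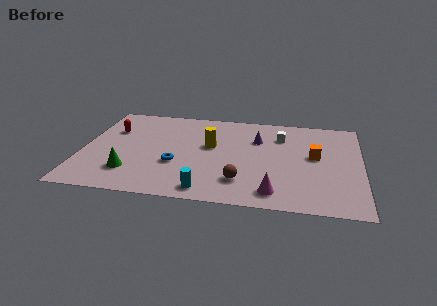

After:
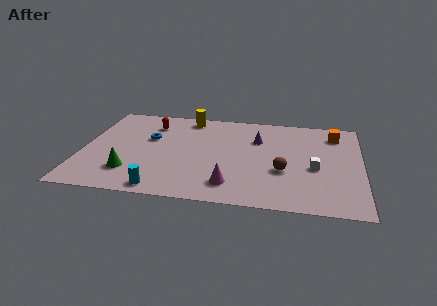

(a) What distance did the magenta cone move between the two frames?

2.2

From (10.0, 1.4) to (7.8, 1.8), the magenta cone covered √(2.2² + 0.4²) ≈ 2.2 units.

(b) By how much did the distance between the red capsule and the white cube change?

+0.4

The distance was about 8.8 in the first image and 9.2 in the second, so they moved 0.4 units further apart.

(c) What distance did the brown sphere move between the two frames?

2.5

From (8.3, 2.2) to (10.4, 3.5), the brown sphere covered √(2.1² + 1.3²) ≈ 2.5 units.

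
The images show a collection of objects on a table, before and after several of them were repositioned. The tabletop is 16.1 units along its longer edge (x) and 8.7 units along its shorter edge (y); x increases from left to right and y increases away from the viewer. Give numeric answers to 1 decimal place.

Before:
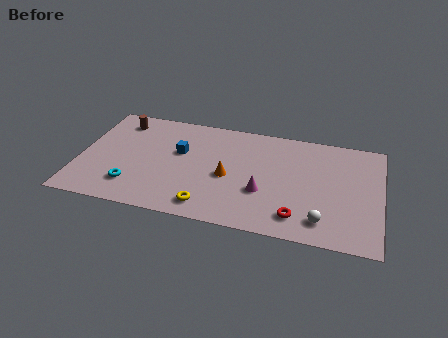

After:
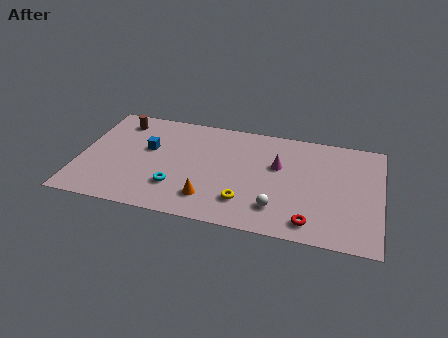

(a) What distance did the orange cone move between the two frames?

2.2

The orange cone was near (8.0, 3.9) before and (7.1, 1.9) after, so it travelled √(0.9² + 2.0²) ≈ 2.2 units.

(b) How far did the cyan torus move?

2.3

From (3.0, 2.0) to (5.3, 2.4), the cyan torus covered √(2.3² + 0.4²) ≈ 2.3 units.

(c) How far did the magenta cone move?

2.4

The magenta cone moved from about (9.9, 3.1) to (10.6, 5.4), a distance of √(0.7² + 2.3²) ≈ 2.4.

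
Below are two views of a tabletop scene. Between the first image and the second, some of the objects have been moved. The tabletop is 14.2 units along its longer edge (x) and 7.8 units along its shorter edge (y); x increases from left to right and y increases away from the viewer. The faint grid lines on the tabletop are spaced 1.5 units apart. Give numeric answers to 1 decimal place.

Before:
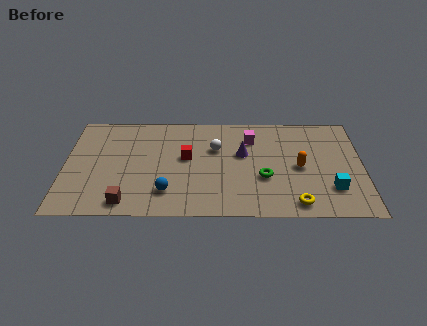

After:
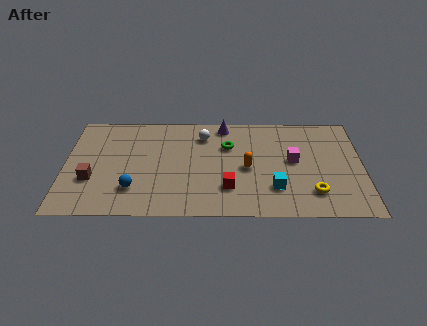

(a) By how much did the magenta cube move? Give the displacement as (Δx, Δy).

(2.0, -1.7)

The magenta cube started near (8.9, 5.9) and ended near (10.9, 4.2).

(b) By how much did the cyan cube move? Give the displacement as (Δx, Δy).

(-2.7, 0.0)

From the two frames, the cyan cube sits at roughly (12.7, 2.1) before and (10.0, 2.1) after.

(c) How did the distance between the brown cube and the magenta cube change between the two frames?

+2.0

They were about 7.7 units apart before and 9.7 after — 2.0 units further apart.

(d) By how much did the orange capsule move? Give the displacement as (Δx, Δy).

(-2.5, -0.1)

The orange capsule was at about (11.2, 3.7) and moved to about (8.7, 3.6).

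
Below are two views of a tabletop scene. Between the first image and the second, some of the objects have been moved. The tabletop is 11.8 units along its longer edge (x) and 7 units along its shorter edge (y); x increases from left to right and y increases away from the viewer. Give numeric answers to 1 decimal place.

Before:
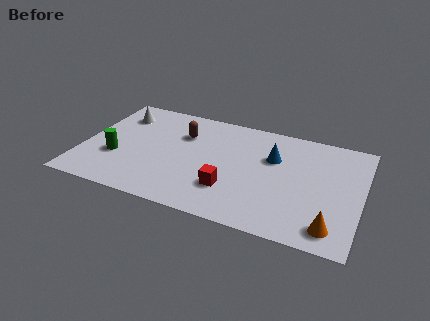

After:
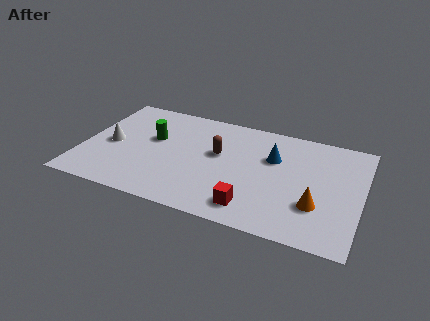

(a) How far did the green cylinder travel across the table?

2.2

The green cylinder moved from about (1.5, 2.5) to (2.9, 4.2), a distance of √(1.4² + 1.7²) ≈ 2.2.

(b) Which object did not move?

the blue cone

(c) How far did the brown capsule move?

1.8

The brown capsule was near (4.1, 4.9) before and (5.7, 4.1) after, so it travelled √(1.6² + 0.8²) ≈ 1.8 units.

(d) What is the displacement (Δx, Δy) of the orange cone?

(-0.7, 1.1)

From the two frames, the orange cone sits at roughly (10.7, 1.1) before and (10.0, 2.2) after.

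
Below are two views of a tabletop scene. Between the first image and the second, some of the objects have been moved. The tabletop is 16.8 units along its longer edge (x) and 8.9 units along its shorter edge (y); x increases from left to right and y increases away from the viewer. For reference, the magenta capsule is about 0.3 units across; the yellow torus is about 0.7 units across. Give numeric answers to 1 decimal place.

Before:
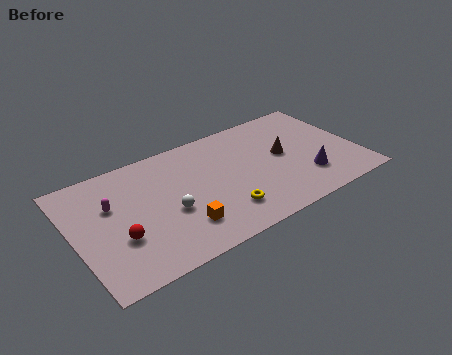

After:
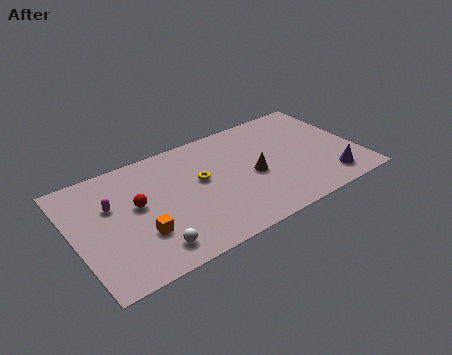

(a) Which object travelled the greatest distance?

the yellow torus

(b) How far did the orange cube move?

2.4

The orange cube was near (5.9, 2.2) before and (3.6, 2.8) after, so it travelled √(2.3² + 0.6²) ≈ 2.4 units.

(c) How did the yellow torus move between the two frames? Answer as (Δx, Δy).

(-0.9, 3.0)

The yellow torus was at about (8.4, 2.1) and moved to about (7.5, 5.1).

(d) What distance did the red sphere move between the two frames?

2.3

The red sphere was near (2.4, 3.1) before and (3.7, 5.0) after, so it travelled √(1.3² + 1.9²) ≈ 2.3 units.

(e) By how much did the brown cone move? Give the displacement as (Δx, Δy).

(-2.0, -0.8)

The brown cone was at about (12.5, 4.8) and moved to about (10.5, 4.0).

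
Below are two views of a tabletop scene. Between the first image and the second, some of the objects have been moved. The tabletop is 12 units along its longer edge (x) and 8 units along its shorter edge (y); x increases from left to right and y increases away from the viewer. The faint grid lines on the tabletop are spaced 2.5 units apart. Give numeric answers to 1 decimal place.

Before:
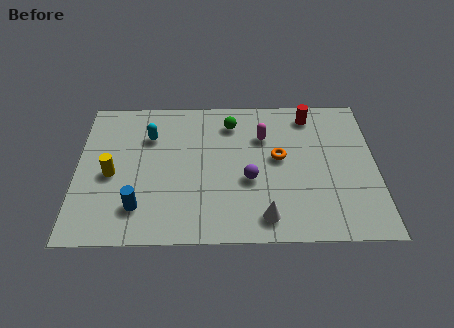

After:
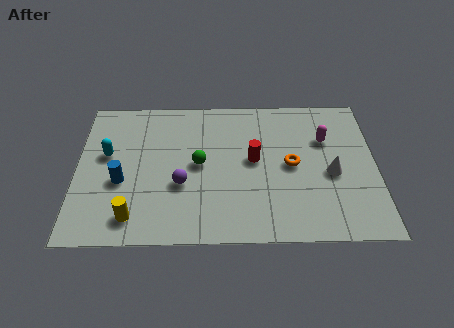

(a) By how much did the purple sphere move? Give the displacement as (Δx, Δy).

(-2.7, -0.2)

The purple sphere was at about (6.9, 3.2) and moved to about (4.2, 3.0).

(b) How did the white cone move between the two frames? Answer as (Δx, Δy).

(2.7, 2.3)

The white cone started near (7.5, 1.2) and ended near (10.2, 3.5).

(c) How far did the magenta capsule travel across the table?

2.5

From (7.5, 5.6) to (10.0, 5.4), the magenta capsule covered √(2.5² + 0.2²) ≈ 2.5 units.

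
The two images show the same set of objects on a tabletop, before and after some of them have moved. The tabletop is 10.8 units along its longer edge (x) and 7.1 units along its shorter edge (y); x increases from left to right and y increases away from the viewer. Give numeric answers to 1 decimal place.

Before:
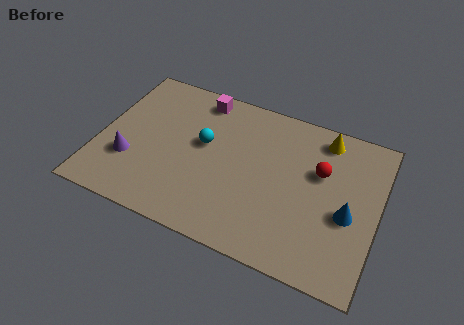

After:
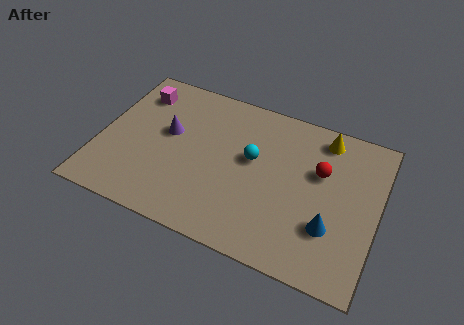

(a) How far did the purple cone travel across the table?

2.2

The purple cone moved from about (1.3, 2.3) to (2.6, 4.1), a distance of √(1.3² + 1.8²) ≈ 2.2.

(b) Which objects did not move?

the red sphere and the yellow cone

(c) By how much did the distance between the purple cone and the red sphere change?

-1.6

Before: roughly 7.5 units apart; after: 5.9. That's 1.6 units closer together.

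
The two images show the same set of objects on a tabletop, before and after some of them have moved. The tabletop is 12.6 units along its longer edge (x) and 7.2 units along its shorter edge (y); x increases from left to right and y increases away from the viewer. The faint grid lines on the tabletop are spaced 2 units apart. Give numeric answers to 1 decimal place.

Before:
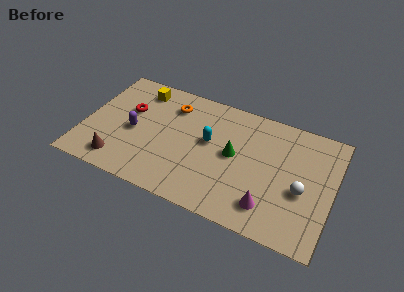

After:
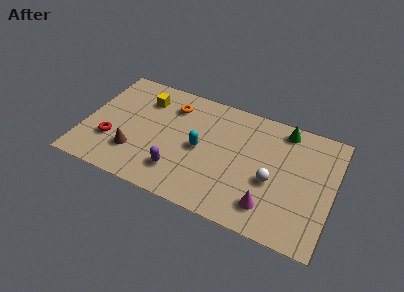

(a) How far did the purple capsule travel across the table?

3.0

The purple capsule was near (2.5, 3.3) before and (5.0, 1.7) after, so it travelled √(2.5² + 1.6²) ≈ 3.0 units.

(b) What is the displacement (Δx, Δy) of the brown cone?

(0.7, 0.8)

From the two frames, the brown cone sits at roughly (2.0, 1.2) before and (2.7, 2.0) after.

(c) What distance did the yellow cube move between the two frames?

0.6

From (2.5, 6.0) to (2.8, 5.5), the yellow cube covered √(0.3² + 0.5²) ≈ 0.6 units.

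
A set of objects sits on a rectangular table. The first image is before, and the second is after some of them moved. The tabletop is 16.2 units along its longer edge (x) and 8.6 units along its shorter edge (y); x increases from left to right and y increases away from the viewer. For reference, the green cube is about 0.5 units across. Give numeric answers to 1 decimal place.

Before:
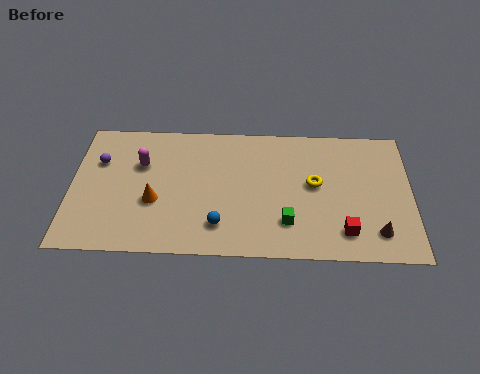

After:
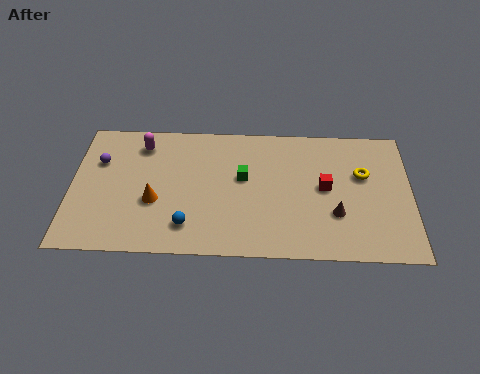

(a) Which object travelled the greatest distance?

the green cube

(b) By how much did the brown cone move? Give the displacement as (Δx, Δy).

(-1.9, 1.1)

The brown cone started near (14.5, 1.7) and ended near (12.6, 2.8).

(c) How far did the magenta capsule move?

1.3

The magenta capsule moved from about (3.3, 5.7) to (3.3, 7.0), a distance of √(0.0² + 1.3²) ≈ 1.3.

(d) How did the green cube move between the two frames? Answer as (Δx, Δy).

(-2.1, 2.8)

The green cube started near (10.3, 2.2) and ended near (8.2, 5.0).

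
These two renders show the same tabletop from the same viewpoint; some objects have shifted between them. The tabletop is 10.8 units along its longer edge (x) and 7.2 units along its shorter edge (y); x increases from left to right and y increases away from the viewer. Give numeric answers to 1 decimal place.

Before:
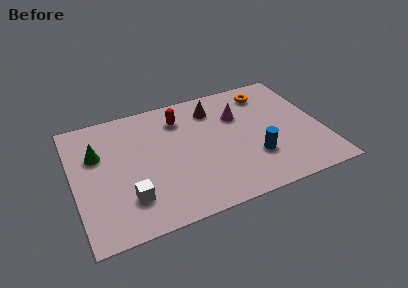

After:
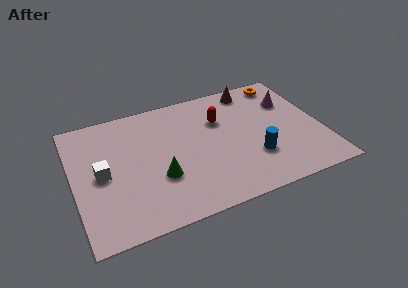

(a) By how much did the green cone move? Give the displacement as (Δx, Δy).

(2.5, -2.2)

The green cone started near (1.1, 4.7) and ended near (3.6, 2.5).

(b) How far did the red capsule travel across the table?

1.8

The red capsule was near (4.8, 5.6) before and (6.5, 4.9) after, so it travelled √(1.7² + 0.7²) ≈ 1.8 units.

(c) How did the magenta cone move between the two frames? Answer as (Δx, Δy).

(2.3, 0.1)

The magenta cone started near (7.3, 4.9) and ended near (9.6, 5.0).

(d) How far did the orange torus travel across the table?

0.9

From (8.7, 5.9) to (9.5, 6.3), the orange torus covered √(0.8² + 0.4²) ≈ 0.9 units.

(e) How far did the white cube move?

2.0

The white cube was near (2.2, 1.8) before and (1.2, 3.5) after, so it travelled √(1.0² + 1.7²) ≈ 2.0 units.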